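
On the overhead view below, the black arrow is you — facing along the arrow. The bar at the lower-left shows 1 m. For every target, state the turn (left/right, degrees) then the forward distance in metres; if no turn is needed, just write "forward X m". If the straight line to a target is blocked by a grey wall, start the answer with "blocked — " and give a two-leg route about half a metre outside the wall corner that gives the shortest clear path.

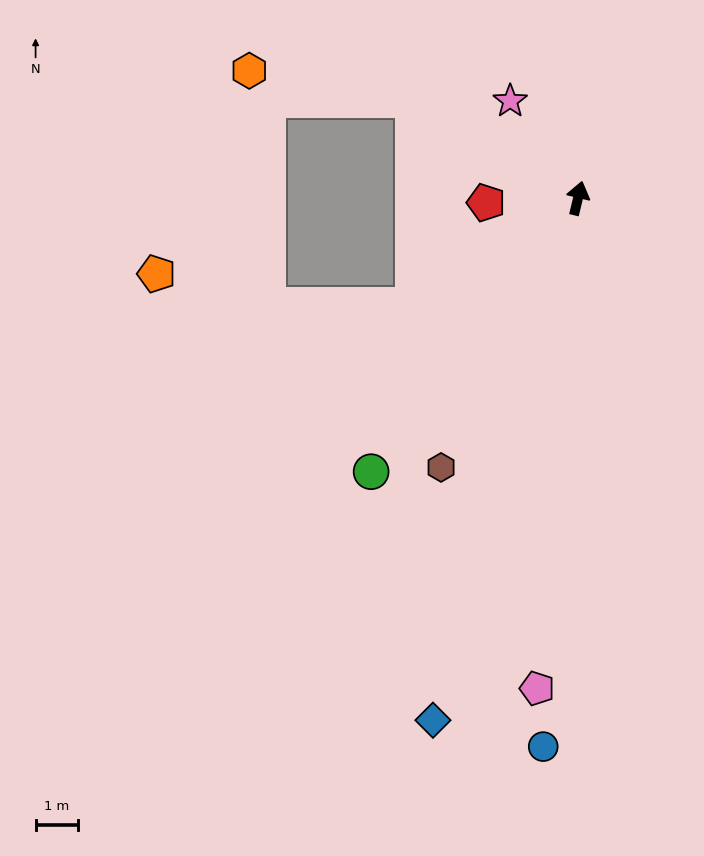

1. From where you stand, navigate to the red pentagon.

turn left 106°, forward 2.2 m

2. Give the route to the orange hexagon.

blocked — turn left 73°, forward 4.6 m, then turn left 20°, forward 4.0 m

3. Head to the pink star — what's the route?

turn left 48°, forward 2.8 m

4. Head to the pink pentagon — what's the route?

turn right 171°, forward 11.7 m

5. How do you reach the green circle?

turn left 156°, forward 8.2 m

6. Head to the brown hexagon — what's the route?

turn left 167°, forward 7.2 m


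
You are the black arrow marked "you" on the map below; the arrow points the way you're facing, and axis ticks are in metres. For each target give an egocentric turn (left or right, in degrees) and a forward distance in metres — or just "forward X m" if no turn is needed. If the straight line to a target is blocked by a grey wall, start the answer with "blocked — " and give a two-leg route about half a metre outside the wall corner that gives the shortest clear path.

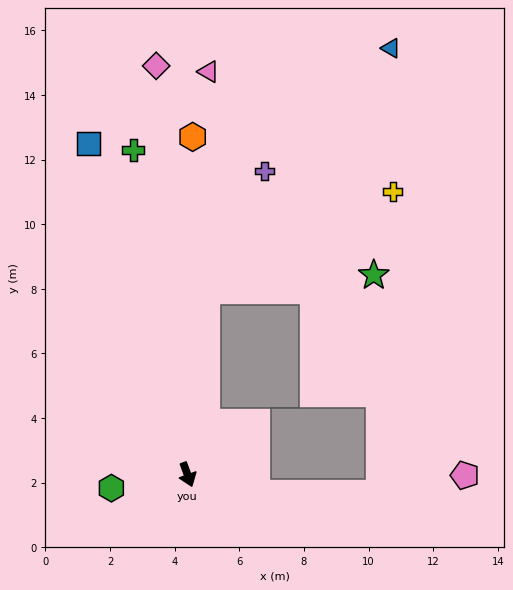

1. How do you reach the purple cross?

blocked — turn left 154°, forward 5.7 m, then turn right 20°, forward 4.1 m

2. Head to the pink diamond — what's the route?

turn left 164°, forward 12.7 m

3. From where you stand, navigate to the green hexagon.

turn right 100°, forward 2.4 m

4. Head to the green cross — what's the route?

turn left 169°, forward 10.2 m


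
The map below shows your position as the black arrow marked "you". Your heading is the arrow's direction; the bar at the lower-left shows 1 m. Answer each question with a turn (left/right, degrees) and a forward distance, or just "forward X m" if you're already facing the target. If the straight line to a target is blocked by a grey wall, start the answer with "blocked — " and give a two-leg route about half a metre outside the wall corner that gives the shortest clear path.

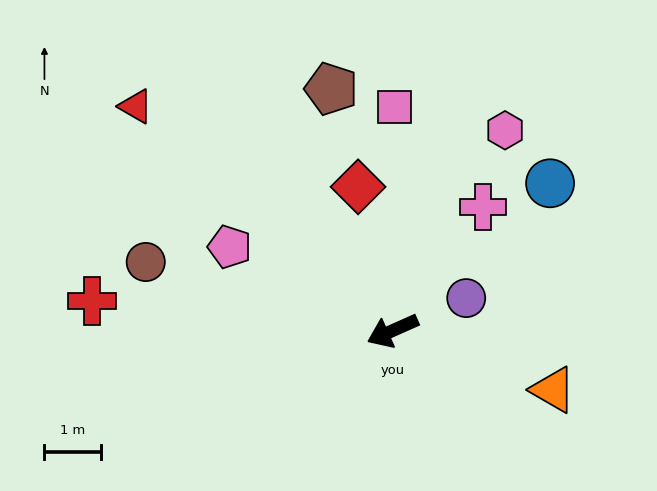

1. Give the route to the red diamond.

turn right 100°, forward 2.6 m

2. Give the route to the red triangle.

turn right 65°, forward 6.0 m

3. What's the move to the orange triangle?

turn left 136°, forward 3.0 m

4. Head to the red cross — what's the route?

turn right 30°, forward 5.3 m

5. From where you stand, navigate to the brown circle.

turn right 39°, forward 4.5 m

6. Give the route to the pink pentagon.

turn right 51°, forward 3.2 m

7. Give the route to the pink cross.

turn right 150°, forward 2.7 m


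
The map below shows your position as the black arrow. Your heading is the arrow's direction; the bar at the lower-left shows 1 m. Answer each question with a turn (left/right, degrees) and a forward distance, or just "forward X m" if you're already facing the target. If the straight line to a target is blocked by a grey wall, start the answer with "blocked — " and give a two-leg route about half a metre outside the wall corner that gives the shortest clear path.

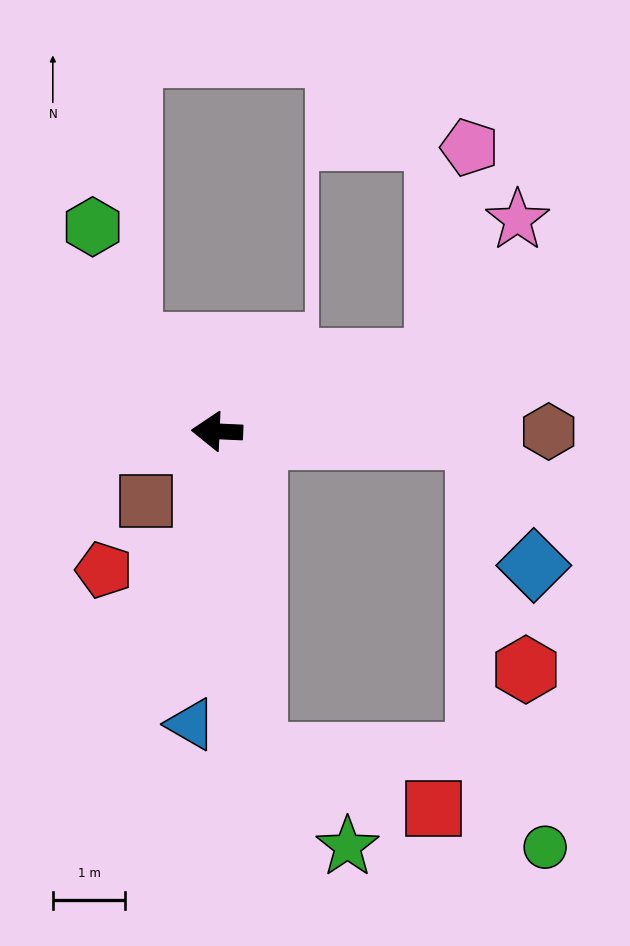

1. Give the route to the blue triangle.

turn left 87°, forward 4.1 m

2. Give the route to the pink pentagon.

blocked — turn right 159°, forward 3.2 m, then turn left 62°, forward 3.0 m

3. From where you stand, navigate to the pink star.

blocked — turn right 159°, forward 3.2 m, then turn left 41°, forward 2.2 m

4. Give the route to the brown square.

turn left 47°, forward 1.4 m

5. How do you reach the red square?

blocked — turn left 99°, forward 4.5 m, then turn left 66°, forward 2.6 m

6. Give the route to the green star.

blocked — turn left 99°, forward 4.5 m, then turn left 38°, forward 1.8 m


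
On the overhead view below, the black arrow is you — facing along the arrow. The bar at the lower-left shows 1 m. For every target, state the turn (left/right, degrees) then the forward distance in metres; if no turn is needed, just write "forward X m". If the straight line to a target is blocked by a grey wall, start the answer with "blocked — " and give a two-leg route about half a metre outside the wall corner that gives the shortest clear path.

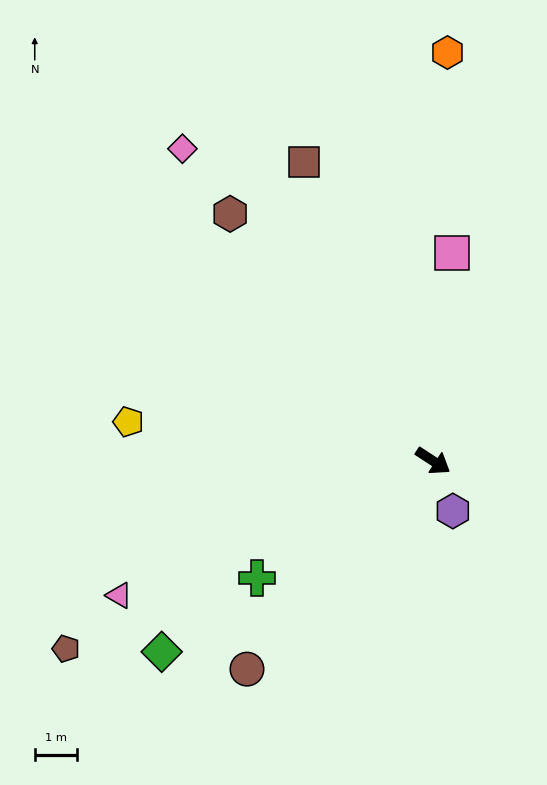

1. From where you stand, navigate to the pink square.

turn left 118°, forward 4.9 m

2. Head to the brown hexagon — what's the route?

turn left 163°, forward 7.5 m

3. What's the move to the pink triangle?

turn right 124°, forward 8.0 m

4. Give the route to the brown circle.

turn right 99°, forward 6.6 m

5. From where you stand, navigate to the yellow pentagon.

turn right 154°, forward 7.2 m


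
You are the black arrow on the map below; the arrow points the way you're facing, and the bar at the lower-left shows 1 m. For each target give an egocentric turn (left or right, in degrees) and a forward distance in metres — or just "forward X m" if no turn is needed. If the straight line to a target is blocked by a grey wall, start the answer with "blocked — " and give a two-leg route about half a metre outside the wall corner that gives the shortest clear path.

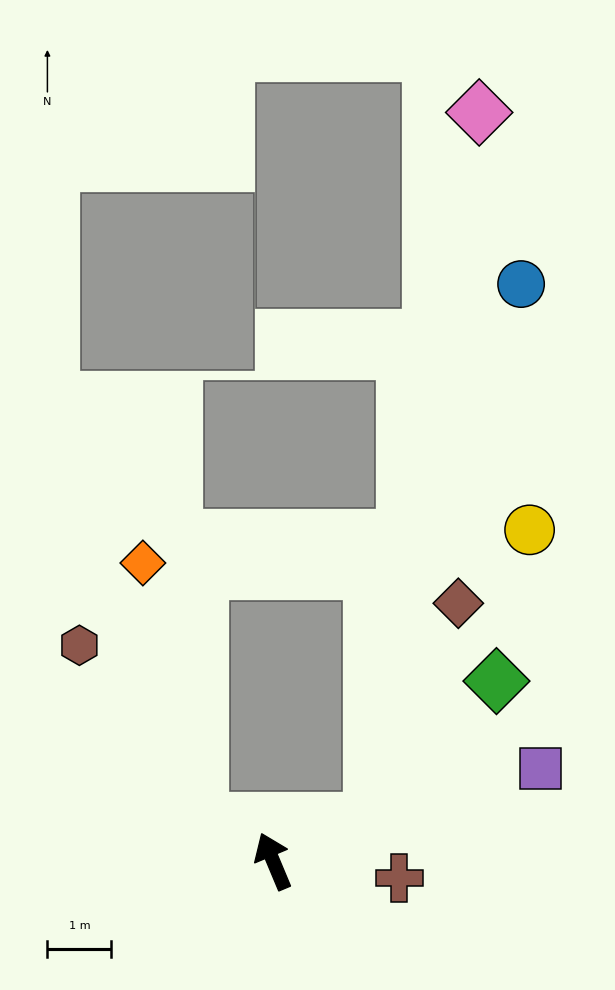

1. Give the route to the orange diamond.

blocked — turn left 37°, forward 1.3 m, then turn right 47°, forward 4.1 m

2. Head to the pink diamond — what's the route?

blocked — turn right 90°, forward 1.7 m, then turn left 59°, forward 11.2 m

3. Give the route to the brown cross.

turn right 120°, forward 2.0 m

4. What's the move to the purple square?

turn right 94°, forward 4.4 m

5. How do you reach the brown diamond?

blocked — turn right 90°, forward 1.7 m, then turn left 45°, forward 3.6 m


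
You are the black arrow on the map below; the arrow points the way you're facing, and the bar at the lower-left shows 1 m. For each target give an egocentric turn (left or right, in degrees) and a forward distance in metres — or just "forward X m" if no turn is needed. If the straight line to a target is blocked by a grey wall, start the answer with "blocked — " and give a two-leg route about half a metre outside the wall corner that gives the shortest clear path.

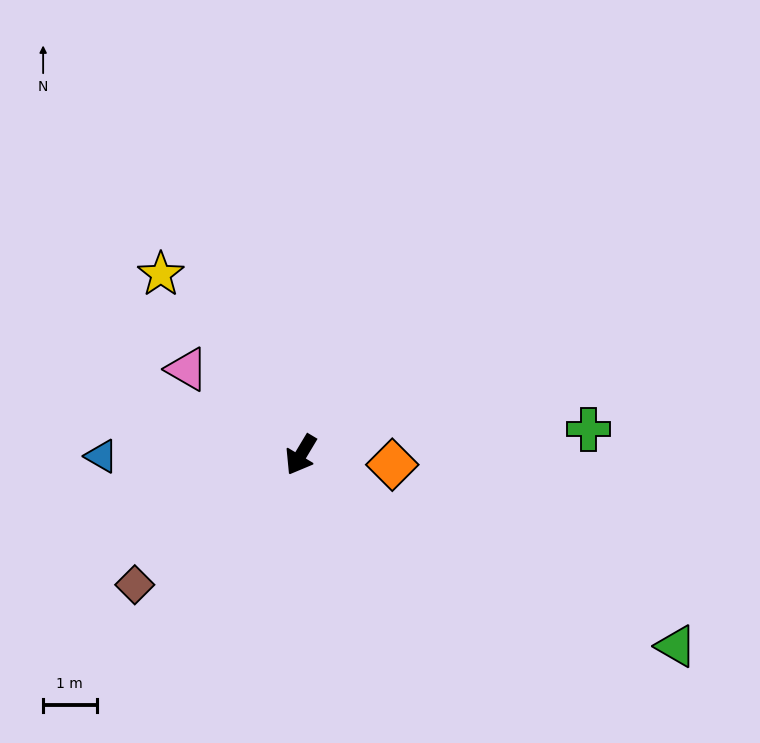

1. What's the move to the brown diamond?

turn right 21°, forward 3.9 m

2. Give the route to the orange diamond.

turn left 115°, forward 1.7 m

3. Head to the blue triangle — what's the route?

turn right 59°, forward 3.7 m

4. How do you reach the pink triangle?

turn right 96°, forward 2.7 m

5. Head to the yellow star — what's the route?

turn right 111°, forward 4.3 m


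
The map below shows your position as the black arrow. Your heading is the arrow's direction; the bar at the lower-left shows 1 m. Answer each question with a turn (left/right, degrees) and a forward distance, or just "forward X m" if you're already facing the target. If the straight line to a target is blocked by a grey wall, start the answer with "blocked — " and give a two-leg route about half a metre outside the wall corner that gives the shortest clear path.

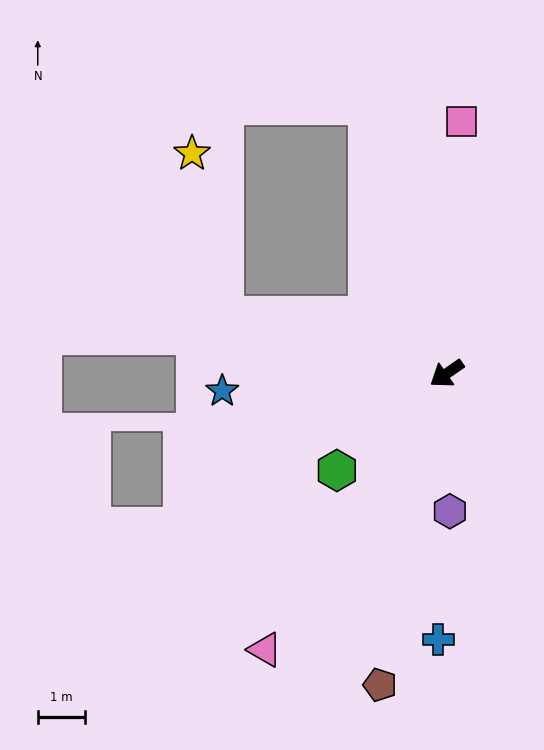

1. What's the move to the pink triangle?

turn left 22°, forward 7.0 m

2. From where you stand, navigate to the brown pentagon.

turn left 43°, forward 6.7 m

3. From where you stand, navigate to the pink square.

turn right 128°, forward 5.3 m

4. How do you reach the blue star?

turn right 30°, forward 4.8 m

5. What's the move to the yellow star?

blocked — turn right 49°, forward 4.9 m, then turn right 65°, forward 3.5 m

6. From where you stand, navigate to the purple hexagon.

turn left 57°, forward 2.9 m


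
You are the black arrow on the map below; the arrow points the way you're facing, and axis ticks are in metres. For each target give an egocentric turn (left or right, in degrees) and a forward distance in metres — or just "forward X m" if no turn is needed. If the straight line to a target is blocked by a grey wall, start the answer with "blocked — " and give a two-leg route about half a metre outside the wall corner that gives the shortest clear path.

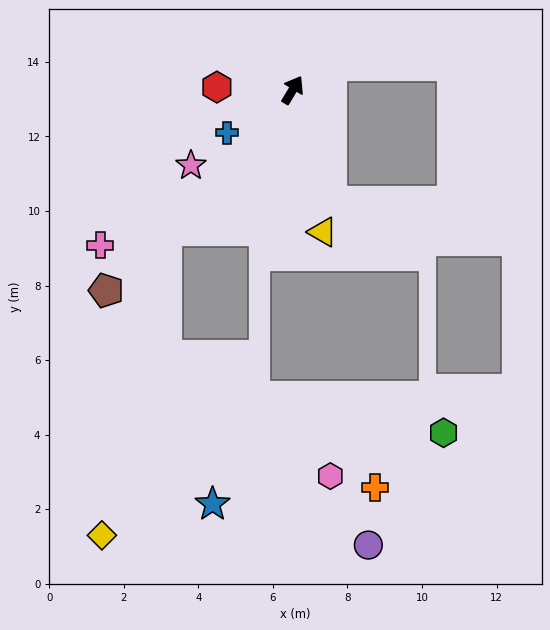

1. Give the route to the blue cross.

turn left 154°, forward 2.1 m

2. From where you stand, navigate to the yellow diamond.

blocked — turn left 169°, forward 5.1 m, then turn left 30°, forward 8.4 m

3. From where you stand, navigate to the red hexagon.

turn left 119°, forward 2.0 m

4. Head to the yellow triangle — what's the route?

turn right 137°, forward 3.9 m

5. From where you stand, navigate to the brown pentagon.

turn left 168°, forward 7.3 m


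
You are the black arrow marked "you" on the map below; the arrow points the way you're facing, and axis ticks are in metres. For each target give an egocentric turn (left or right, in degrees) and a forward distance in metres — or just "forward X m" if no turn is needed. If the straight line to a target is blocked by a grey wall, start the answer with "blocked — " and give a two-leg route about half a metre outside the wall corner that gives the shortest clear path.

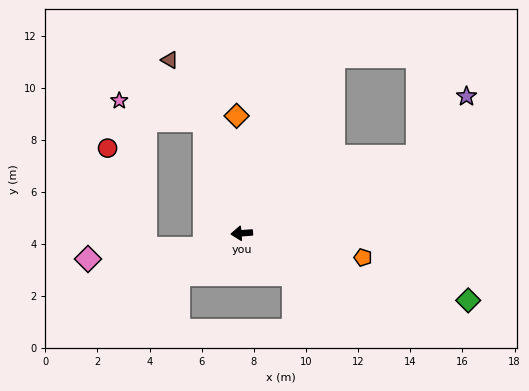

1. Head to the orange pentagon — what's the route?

turn left 164°, forward 4.7 m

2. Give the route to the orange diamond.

turn right 92°, forward 4.5 m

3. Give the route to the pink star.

blocked — turn right 76°, forward 4.5 m, then turn left 58°, forward 3.3 m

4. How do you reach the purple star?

blocked — turn right 160°, forward 7.4 m, then turn left 26°, forward 3.0 m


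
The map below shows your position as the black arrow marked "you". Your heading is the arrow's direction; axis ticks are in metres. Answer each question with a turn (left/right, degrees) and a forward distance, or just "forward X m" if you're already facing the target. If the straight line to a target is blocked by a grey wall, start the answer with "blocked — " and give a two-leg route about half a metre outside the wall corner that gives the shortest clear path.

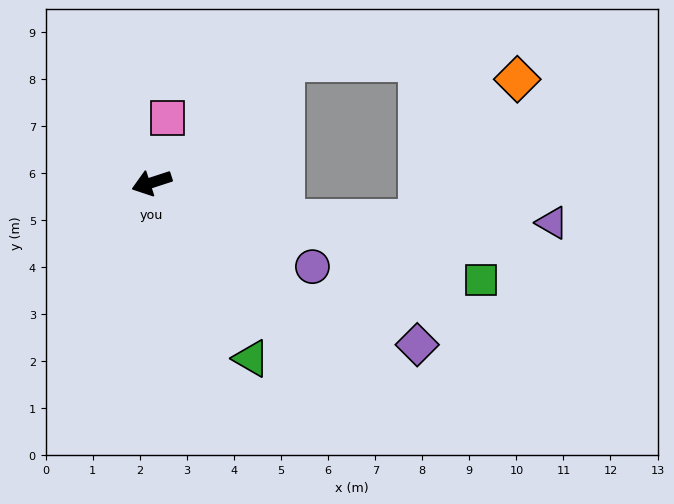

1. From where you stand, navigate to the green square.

turn left 145°, forward 7.3 m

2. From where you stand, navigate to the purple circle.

turn left 134°, forward 3.9 m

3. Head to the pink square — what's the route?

turn right 122°, forward 1.4 m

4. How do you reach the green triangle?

turn left 101°, forward 4.3 m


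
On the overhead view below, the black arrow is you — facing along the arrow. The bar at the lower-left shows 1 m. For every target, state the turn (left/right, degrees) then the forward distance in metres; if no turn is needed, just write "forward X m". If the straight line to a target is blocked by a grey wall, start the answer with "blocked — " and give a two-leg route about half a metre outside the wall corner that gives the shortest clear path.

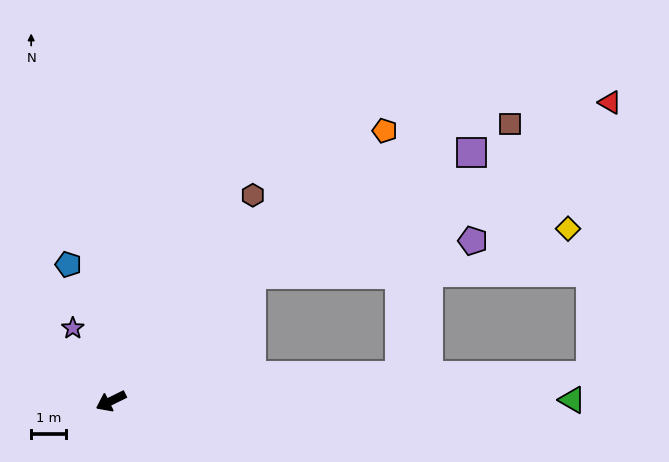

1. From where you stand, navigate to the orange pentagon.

turn right 162°, forward 11.2 m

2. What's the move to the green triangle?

turn left 154°, forward 13.4 m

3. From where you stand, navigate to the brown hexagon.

turn right 151°, forward 7.3 m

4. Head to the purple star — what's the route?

turn right 89°, forward 2.4 m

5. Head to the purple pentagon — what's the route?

blocked — turn right 164°, forward 5.5 m, then turn right 34°, forward 6.5 m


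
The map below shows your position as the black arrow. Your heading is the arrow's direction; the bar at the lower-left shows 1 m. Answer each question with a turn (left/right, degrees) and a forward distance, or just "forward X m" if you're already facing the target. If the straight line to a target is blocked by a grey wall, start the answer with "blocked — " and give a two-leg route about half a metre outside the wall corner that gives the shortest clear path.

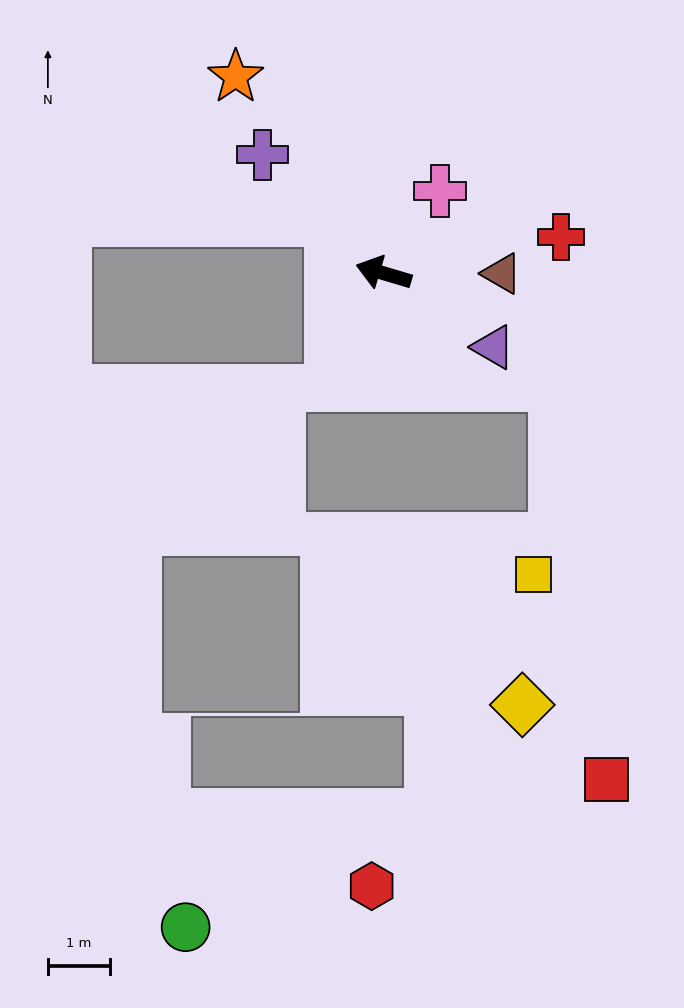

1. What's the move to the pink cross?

turn right 108°, forward 1.6 m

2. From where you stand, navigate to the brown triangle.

turn right 164°, forward 1.9 m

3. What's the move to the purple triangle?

turn left 163°, forward 2.1 m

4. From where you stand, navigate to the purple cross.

turn right 28°, forward 2.7 m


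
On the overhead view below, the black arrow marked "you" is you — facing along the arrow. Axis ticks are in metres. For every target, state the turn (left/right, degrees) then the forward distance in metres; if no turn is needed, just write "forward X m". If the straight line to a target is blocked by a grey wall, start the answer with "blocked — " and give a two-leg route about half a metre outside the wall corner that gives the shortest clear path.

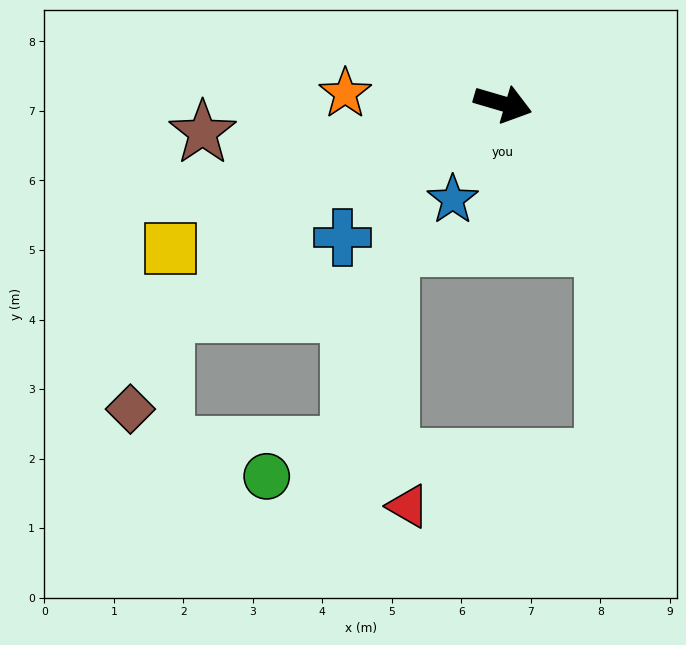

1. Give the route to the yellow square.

turn right 140°, forward 5.2 m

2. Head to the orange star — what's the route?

turn right 167°, forward 2.3 m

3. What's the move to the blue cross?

turn right 124°, forward 3.0 m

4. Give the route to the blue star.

turn right 101°, forward 1.6 m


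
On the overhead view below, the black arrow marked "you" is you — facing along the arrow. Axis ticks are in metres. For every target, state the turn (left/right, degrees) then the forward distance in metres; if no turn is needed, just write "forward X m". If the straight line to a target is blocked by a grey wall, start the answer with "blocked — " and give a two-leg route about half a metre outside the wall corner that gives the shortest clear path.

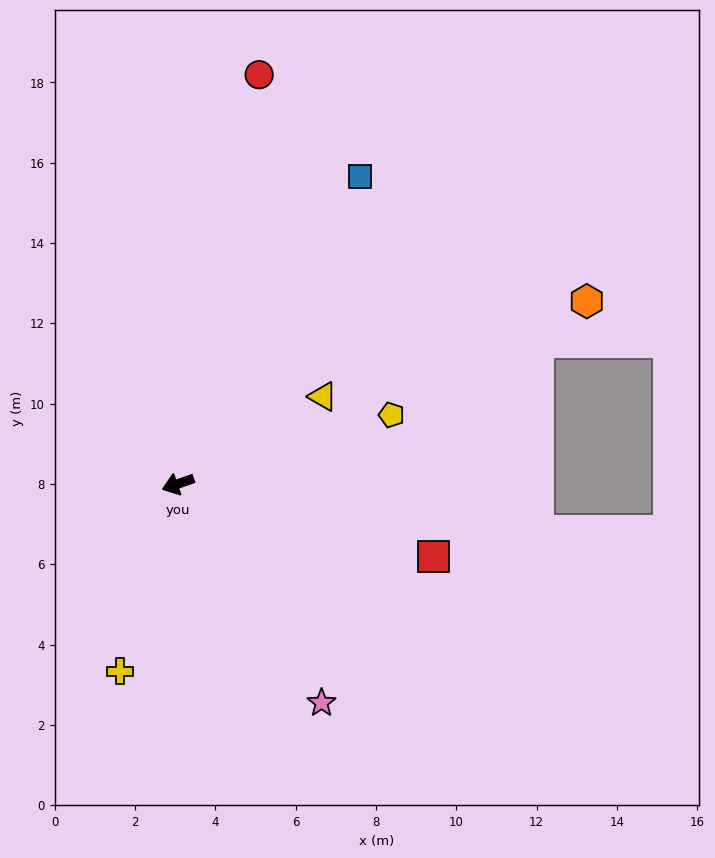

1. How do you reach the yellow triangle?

turn right 168°, forward 4.2 m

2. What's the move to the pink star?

turn left 104°, forward 6.5 m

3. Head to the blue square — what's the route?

turn right 140°, forward 8.9 m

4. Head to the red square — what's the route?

turn left 145°, forward 6.6 m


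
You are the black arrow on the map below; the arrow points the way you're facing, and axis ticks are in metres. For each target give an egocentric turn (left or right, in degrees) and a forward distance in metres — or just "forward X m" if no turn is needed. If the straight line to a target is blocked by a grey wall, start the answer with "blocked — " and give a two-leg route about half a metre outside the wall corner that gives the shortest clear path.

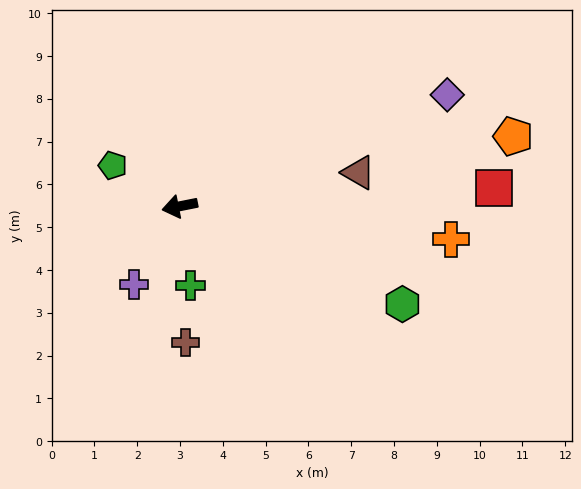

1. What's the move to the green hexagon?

turn left 145°, forward 5.7 m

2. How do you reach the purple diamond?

turn right 169°, forward 6.8 m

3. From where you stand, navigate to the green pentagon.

turn right 43°, forward 1.8 m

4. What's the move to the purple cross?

turn left 48°, forward 2.1 m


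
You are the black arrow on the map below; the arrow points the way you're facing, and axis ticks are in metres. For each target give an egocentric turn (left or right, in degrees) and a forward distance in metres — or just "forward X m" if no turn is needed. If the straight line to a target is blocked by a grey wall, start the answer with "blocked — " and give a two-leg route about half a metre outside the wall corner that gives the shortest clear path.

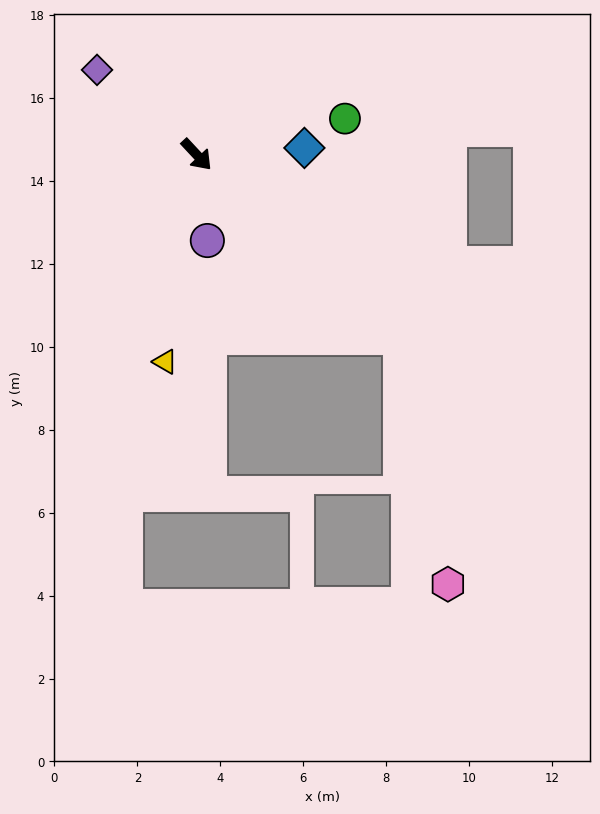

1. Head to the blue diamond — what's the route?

turn left 51°, forward 2.6 m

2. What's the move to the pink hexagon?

blocked — turn left 5°, forward 6.6 m, then turn right 37°, forward 6.0 m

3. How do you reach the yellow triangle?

turn right 52°, forward 5.1 m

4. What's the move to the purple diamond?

turn right 173°, forward 3.2 m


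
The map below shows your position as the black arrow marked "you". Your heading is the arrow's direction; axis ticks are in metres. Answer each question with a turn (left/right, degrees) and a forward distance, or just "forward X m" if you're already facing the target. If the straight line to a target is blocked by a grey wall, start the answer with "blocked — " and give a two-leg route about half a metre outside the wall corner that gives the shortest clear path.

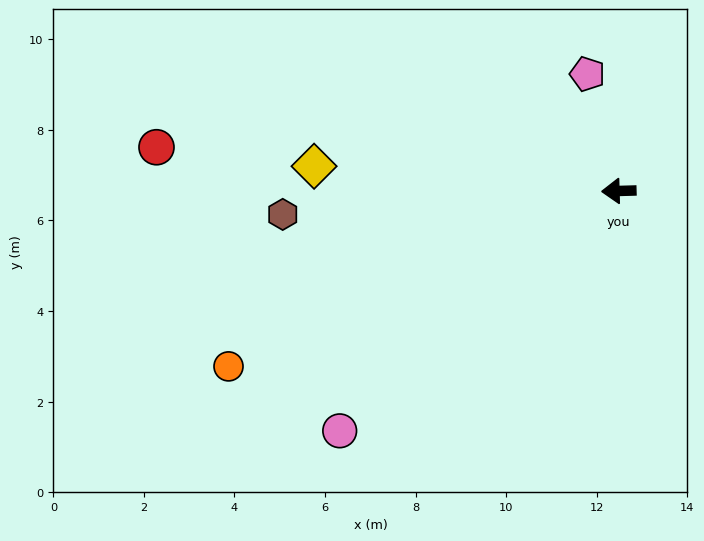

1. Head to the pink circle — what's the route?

turn left 39°, forward 8.1 m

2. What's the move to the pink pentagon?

turn right 77°, forward 2.7 m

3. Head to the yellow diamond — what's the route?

turn right 6°, forward 6.8 m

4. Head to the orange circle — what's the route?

turn left 23°, forward 9.5 m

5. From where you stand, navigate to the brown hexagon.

turn left 2°, forward 7.4 m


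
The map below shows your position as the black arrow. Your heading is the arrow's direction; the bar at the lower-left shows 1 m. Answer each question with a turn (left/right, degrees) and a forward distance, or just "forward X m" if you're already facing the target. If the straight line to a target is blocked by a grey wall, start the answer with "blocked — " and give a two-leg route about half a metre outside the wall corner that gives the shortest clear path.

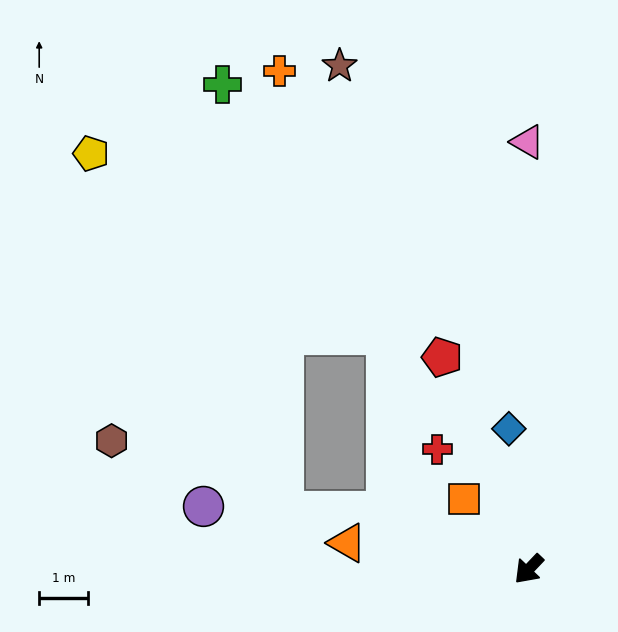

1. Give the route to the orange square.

turn right 94°, forward 1.9 m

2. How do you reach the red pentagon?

turn right 114°, forward 4.7 m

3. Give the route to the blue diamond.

turn right 128°, forward 2.9 m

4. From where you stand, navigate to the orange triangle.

turn right 55°, forward 3.7 m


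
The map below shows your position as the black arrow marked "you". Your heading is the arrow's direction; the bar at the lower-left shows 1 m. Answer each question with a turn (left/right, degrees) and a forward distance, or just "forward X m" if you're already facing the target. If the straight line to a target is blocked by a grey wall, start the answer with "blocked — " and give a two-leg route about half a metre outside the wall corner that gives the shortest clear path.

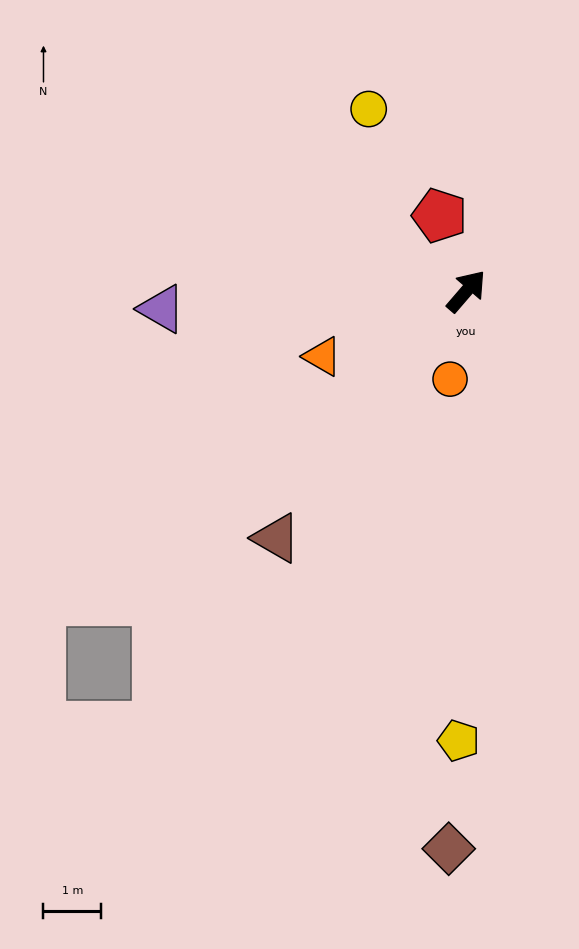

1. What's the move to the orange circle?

turn right 150°, forward 1.6 m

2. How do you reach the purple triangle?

turn left 134°, forward 5.3 m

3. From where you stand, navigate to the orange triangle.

turn left 155°, forward 2.7 m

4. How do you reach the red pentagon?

turn left 60°, forward 1.4 m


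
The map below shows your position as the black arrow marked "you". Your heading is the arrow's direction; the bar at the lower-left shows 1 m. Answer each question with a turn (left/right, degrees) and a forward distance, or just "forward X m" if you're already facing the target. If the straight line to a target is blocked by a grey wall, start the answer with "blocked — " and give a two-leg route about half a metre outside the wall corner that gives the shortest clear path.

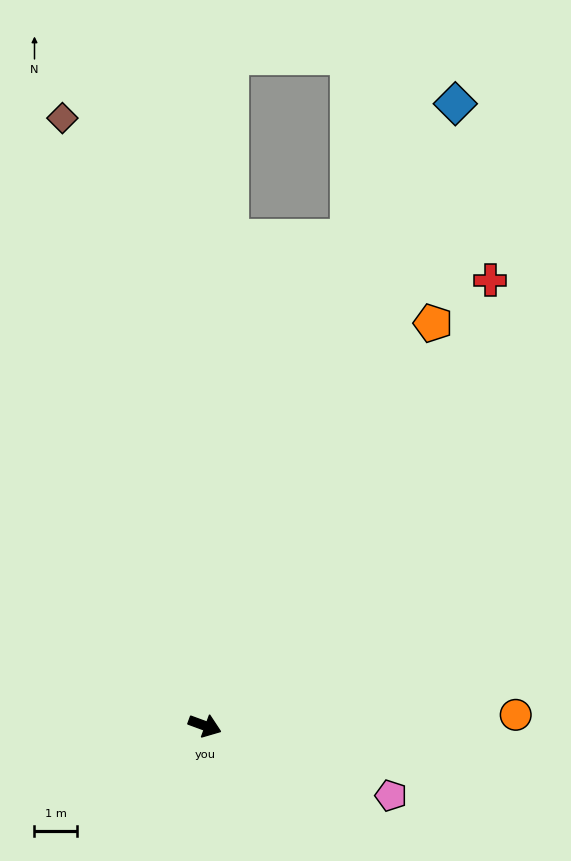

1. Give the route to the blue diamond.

turn left 88°, forward 15.8 m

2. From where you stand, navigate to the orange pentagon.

turn left 81°, forward 10.9 m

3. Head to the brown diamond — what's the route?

turn left 123°, forward 14.7 m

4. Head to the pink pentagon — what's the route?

forward 4.7 m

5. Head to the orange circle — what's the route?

turn left 22°, forward 7.3 m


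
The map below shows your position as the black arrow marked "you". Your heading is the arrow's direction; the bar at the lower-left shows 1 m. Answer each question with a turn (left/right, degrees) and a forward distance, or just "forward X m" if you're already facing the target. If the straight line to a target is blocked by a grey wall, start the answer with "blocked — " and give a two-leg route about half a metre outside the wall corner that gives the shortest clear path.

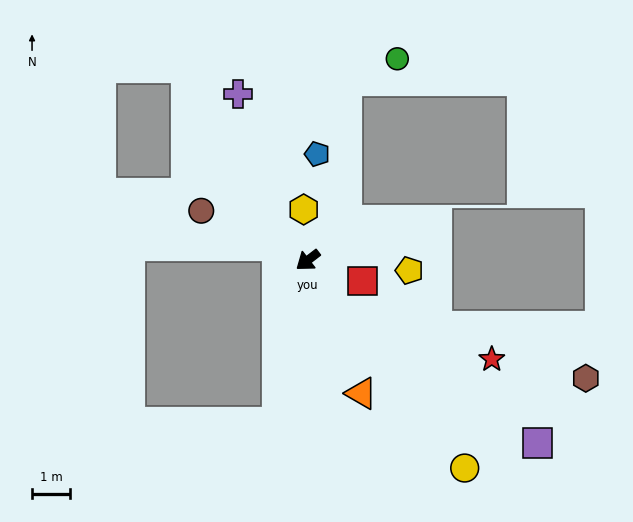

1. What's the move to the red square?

turn left 122°, forward 1.5 m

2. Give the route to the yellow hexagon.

turn right 123°, forward 1.4 m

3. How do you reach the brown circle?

turn right 62°, forward 3.1 m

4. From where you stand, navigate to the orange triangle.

turn left 74°, forward 3.8 m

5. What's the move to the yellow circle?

turn left 89°, forward 6.9 m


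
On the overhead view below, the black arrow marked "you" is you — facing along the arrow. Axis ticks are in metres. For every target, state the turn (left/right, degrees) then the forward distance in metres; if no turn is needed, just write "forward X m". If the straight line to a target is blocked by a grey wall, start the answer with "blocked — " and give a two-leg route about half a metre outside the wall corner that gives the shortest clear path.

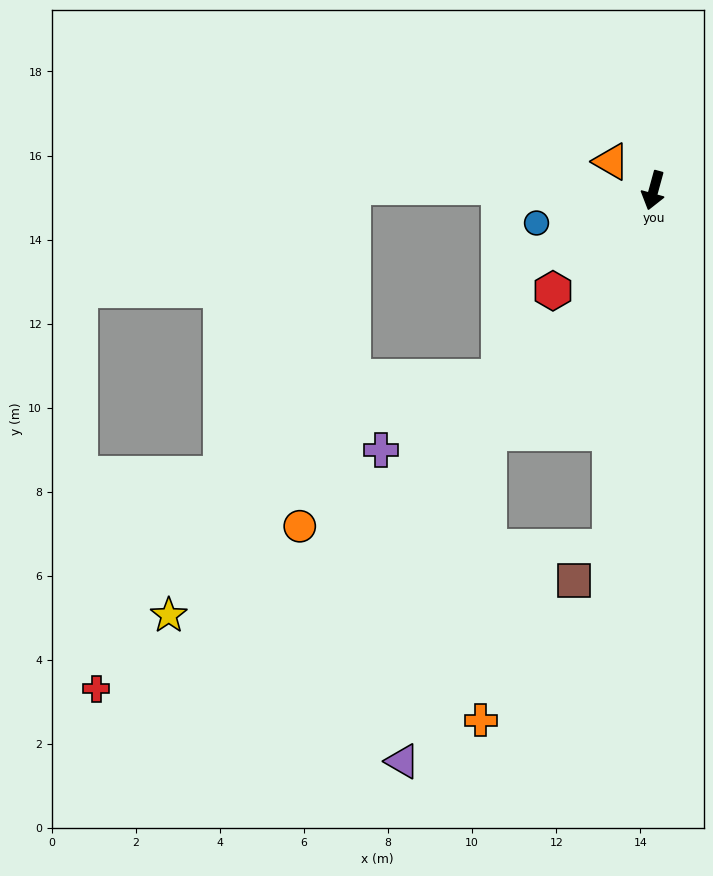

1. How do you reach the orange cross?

blocked — turn right 19°, forward 7.0 m, then turn left 33°, forward 6.8 m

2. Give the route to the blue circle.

turn right 59°, forward 2.9 m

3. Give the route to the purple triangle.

blocked — turn right 19°, forward 7.0 m, then turn left 20°, forward 8.1 m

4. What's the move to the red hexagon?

turn right 30°, forward 3.4 m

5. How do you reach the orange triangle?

turn right 109°, forward 1.2 m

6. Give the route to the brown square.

blocked — turn left 8°, forward 8.5 m, then turn right 40°, forward 1.2 m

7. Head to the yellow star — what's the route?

blocked — turn right 75°, forward 7.1 m, then turn left 67°, forward 11.1 m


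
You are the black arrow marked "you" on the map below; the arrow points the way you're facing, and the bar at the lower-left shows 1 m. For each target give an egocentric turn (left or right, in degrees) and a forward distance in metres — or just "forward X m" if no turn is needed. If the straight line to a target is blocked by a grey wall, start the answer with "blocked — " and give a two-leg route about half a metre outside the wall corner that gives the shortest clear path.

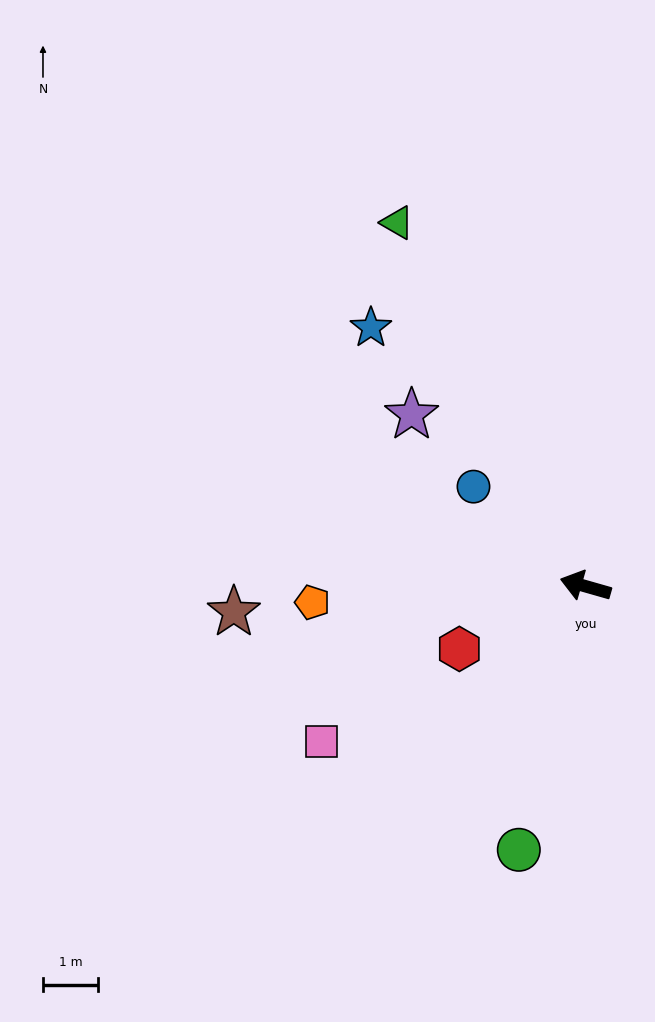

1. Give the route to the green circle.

turn left 92°, forward 4.9 m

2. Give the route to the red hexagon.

turn left 42°, forward 2.5 m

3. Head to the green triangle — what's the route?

turn right 47°, forward 7.4 m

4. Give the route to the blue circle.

turn right 26°, forward 2.7 m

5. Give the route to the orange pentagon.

turn left 19°, forward 4.9 m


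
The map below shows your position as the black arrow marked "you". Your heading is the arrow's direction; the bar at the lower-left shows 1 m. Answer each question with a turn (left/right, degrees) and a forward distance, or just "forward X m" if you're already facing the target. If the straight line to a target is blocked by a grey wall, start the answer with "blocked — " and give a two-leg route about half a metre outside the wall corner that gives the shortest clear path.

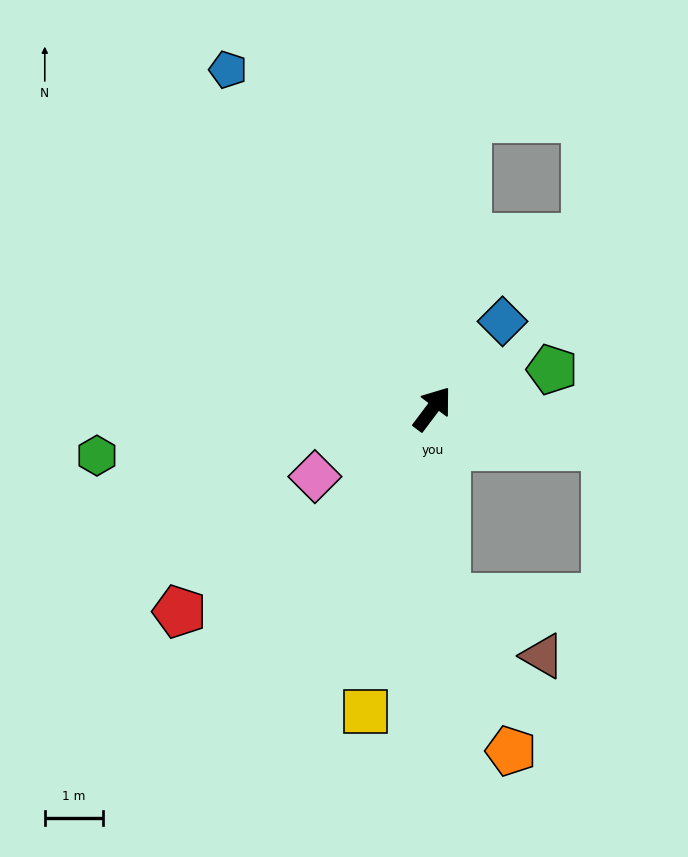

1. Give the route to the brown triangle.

blocked — turn right 139°, forward 3.2 m, then turn left 55°, forward 1.9 m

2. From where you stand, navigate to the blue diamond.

forward 1.9 m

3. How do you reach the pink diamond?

turn left 157°, forward 2.3 m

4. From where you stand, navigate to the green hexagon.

turn left 135°, forward 5.8 m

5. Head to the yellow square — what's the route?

turn right 156°, forward 5.3 m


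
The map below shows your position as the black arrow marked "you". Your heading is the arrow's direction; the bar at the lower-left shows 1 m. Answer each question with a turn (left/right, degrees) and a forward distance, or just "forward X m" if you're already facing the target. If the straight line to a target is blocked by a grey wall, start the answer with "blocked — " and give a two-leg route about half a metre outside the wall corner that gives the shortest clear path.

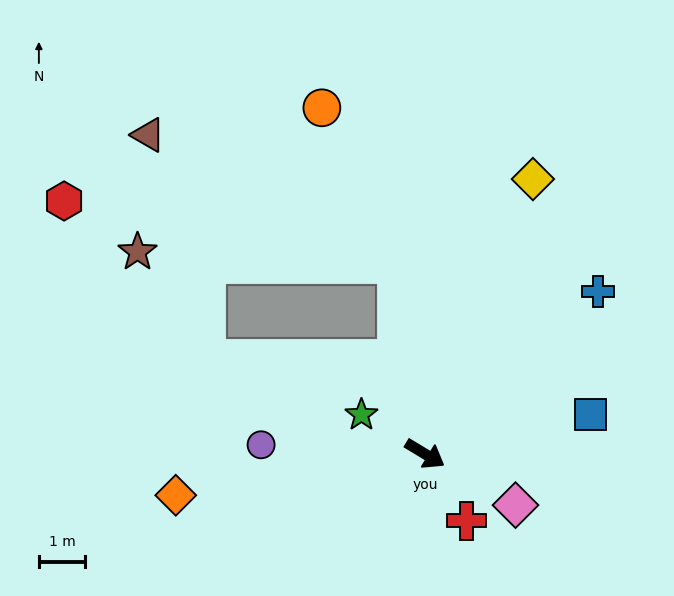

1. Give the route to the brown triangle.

blocked — turn left 130°, forward 4.1 m, then turn left 54°, forward 6.1 m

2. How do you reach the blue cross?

turn left 74°, forward 5.1 m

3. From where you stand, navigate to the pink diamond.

forward 2.2 m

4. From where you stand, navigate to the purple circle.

turn right 152°, forward 3.5 m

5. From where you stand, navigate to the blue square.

turn left 44°, forward 3.7 m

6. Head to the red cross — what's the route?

turn right 27°, forward 1.7 m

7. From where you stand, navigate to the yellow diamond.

turn left 100°, forward 6.4 m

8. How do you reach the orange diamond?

turn right 139°, forward 5.5 m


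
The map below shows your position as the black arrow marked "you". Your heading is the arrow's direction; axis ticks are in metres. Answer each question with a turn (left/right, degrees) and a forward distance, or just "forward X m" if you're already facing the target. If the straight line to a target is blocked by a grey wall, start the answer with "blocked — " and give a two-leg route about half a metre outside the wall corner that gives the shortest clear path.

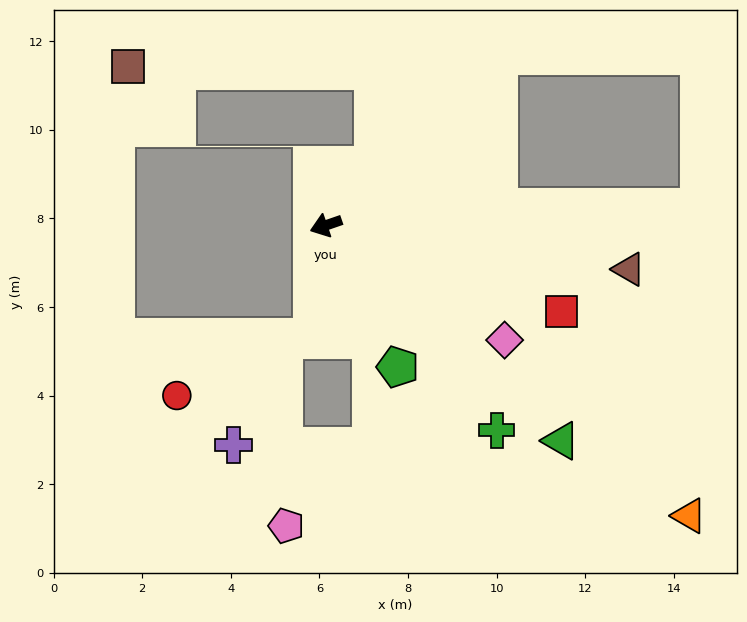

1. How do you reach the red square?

turn left 141°, forward 5.7 m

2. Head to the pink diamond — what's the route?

turn left 128°, forward 4.8 m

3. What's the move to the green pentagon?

turn left 98°, forward 3.6 m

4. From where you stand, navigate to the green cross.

turn left 111°, forward 6.0 m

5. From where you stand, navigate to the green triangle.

turn left 118°, forward 7.2 m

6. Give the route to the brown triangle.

turn left 153°, forward 6.9 m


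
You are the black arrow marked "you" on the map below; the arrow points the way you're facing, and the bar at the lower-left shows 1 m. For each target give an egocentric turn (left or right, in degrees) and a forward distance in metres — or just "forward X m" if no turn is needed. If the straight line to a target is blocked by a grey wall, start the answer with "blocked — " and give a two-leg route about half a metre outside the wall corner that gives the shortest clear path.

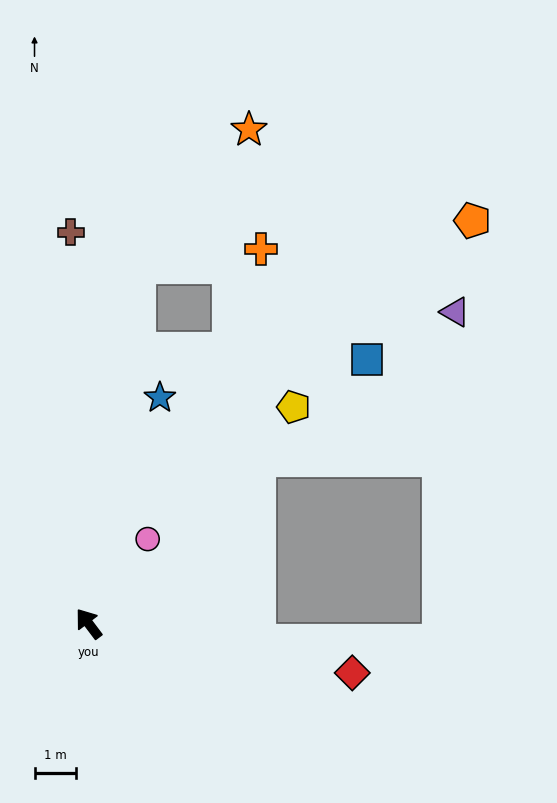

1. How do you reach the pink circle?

turn right 72°, forward 2.5 m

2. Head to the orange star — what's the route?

blocked — turn right 45°, forward 8.6 m, then turn right 31°, forward 4.2 m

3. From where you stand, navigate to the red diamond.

turn right 138°, forward 6.4 m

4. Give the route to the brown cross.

turn right 34°, forward 9.3 m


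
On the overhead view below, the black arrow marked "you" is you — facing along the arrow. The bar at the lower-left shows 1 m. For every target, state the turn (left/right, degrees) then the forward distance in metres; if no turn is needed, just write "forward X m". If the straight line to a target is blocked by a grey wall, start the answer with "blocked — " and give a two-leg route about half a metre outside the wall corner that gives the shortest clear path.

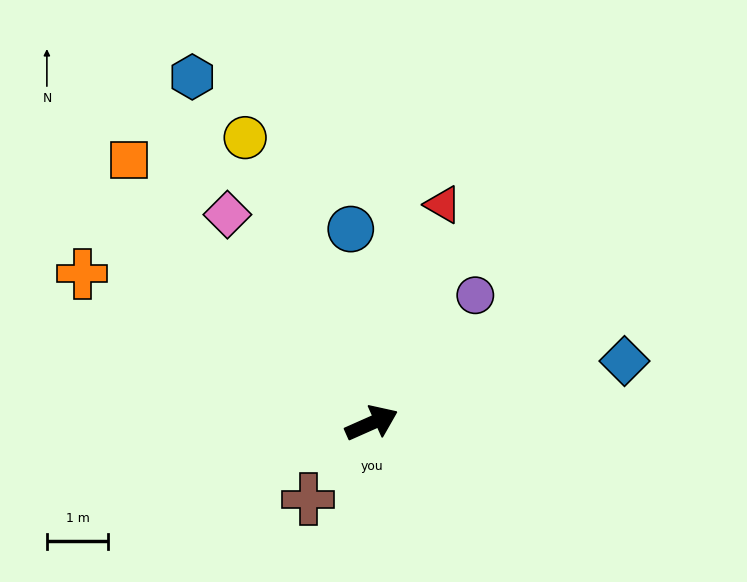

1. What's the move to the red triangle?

turn left 48°, forward 3.7 m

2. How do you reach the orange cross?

turn left 129°, forward 5.3 m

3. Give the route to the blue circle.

turn left 72°, forward 3.2 m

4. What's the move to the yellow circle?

turn left 90°, forward 5.1 m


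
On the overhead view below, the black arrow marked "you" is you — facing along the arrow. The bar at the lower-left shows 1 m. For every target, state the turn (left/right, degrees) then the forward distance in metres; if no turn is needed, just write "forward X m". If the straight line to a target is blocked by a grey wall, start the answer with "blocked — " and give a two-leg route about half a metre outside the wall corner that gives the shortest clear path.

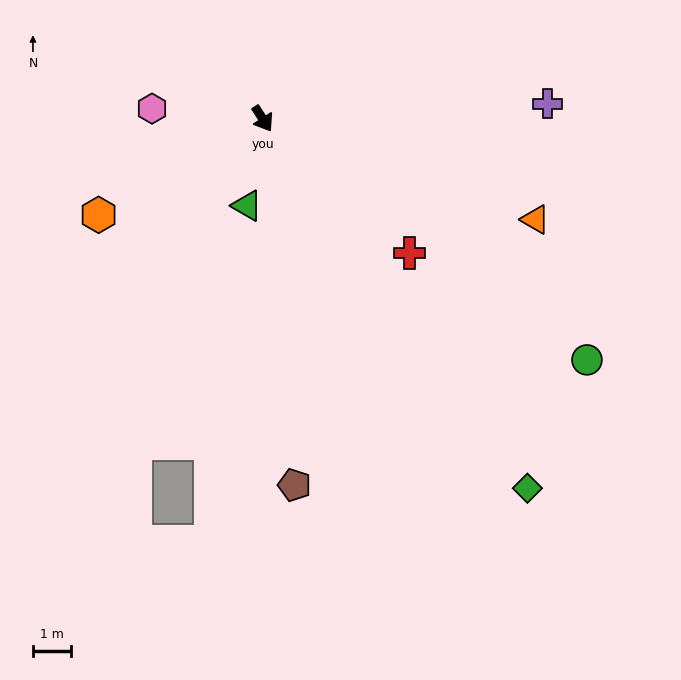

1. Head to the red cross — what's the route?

turn left 15°, forward 5.2 m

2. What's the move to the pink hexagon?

turn right 128°, forward 2.9 m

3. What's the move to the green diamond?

turn left 3°, forward 11.8 m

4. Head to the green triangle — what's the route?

turn right 43°, forward 2.3 m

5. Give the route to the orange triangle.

turn left 37°, forward 7.6 m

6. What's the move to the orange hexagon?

turn right 92°, forward 5.0 m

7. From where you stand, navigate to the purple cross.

turn left 60°, forward 7.4 m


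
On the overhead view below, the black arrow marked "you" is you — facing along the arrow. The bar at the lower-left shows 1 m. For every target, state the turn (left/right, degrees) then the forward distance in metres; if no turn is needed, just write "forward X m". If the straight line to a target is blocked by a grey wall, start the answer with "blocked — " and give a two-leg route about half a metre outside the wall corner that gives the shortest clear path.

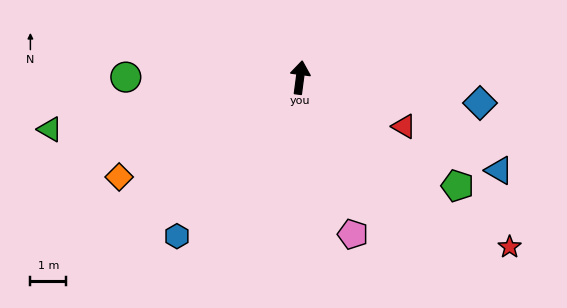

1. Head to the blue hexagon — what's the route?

turn left 150°, forward 5.6 m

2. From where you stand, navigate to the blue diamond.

turn right 91°, forward 5.1 m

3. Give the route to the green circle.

turn left 97°, forward 4.9 m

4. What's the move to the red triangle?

turn right 108°, forward 3.2 m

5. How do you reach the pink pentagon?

turn right 154°, forward 4.6 m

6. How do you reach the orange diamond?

turn left 126°, forward 5.8 m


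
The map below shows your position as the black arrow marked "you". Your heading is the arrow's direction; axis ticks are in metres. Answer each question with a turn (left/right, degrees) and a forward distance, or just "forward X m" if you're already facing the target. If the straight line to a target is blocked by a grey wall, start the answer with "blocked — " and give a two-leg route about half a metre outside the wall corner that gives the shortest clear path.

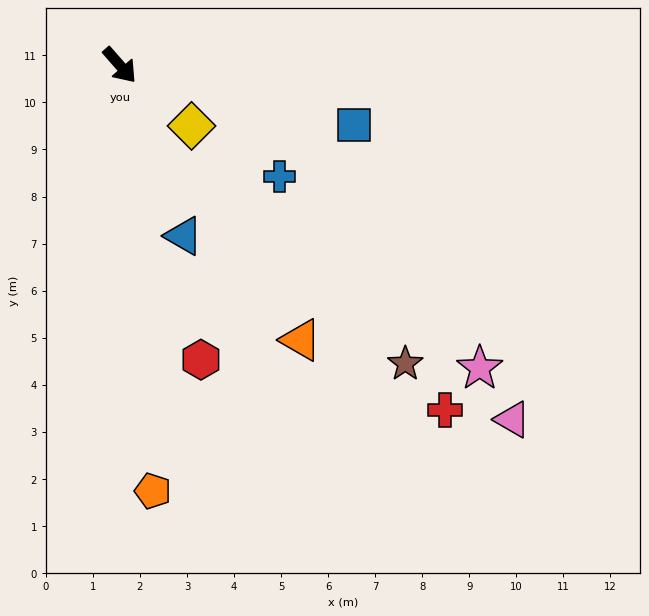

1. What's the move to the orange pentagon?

turn right 37°, forward 9.1 m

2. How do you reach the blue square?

turn left 35°, forward 5.1 m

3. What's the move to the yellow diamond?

turn left 9°, forward 2.0 m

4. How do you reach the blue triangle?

turn right 21°, forward 3.9 m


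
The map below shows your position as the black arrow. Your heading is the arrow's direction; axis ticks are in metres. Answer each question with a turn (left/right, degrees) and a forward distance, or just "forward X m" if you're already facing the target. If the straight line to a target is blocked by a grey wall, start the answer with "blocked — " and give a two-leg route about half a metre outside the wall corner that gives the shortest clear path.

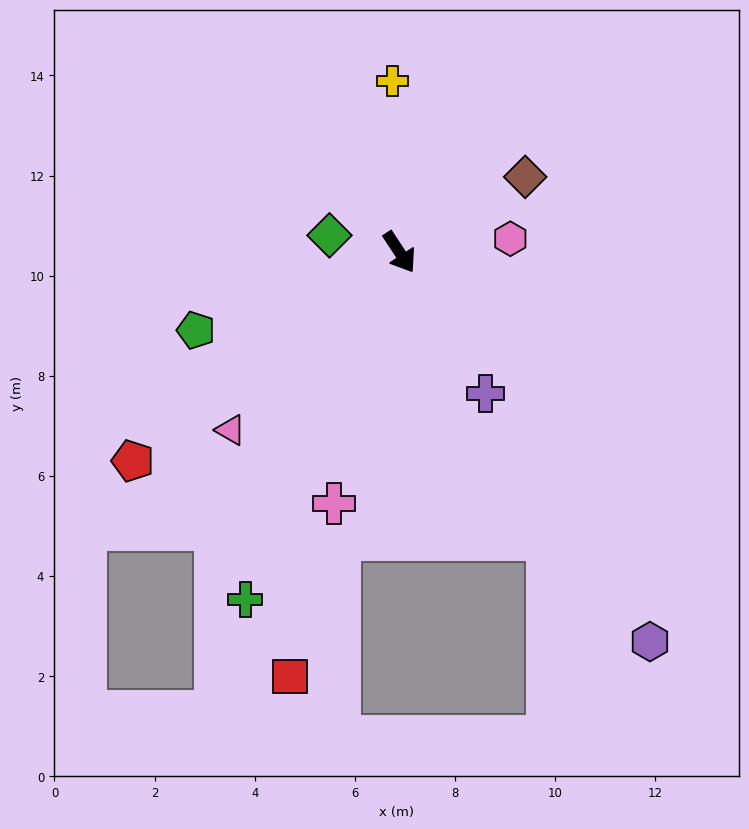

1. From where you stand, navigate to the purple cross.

turn right 2°, forward 3.3 m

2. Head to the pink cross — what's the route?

turn right 48°, forward 5.2 m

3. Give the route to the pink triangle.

turn right 77°, forward 4.9 m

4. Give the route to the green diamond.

turn right 137°, forward 1.4 m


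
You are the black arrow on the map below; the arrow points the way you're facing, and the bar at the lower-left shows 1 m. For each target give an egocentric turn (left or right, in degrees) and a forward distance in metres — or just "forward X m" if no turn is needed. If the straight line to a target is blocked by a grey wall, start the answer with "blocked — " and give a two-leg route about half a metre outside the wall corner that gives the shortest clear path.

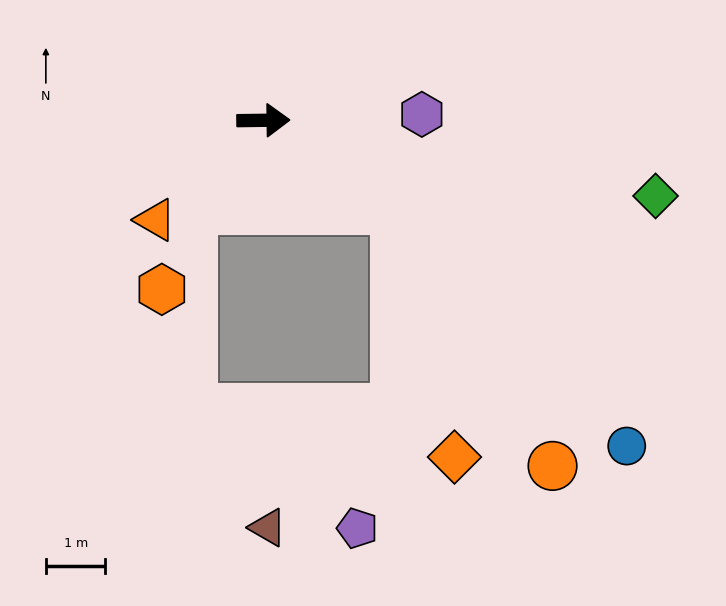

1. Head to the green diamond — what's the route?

turn right 12°, forward 6.7 m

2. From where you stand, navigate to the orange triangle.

turn right 138°, forward 2.5 m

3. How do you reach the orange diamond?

blocked — turn right 34°, forward 2.7 m, then turn right 44°, forward 4.3 m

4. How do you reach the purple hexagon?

forward 2.7 m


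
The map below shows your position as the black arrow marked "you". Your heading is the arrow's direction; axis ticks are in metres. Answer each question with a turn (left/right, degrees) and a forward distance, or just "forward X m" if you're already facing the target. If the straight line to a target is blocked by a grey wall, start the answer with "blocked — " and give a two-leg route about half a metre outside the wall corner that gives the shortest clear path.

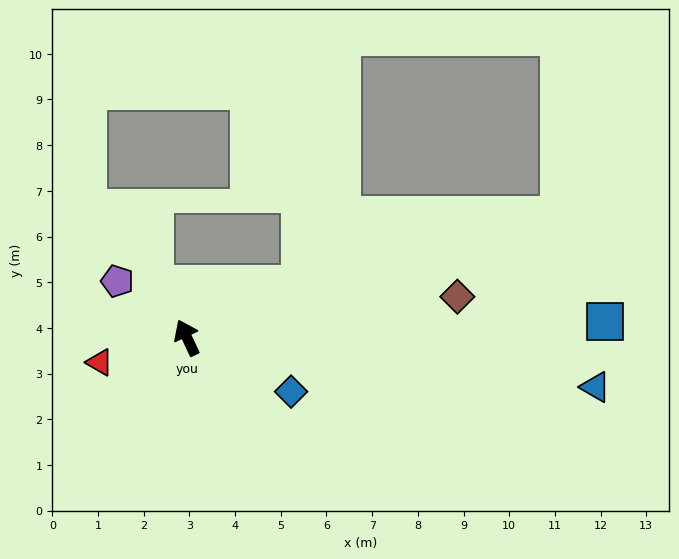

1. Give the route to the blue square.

turn right 113°, forward 9.2 m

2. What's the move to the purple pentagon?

turn left 26°, forward 2.0 m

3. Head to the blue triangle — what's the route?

turn right 122°, forward 9.0 m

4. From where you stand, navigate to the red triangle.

turn left 81°, forward 2.0 m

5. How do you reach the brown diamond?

turn right 107°, forward 6.0 m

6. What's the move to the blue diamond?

turn right 143°, forward 2.6 m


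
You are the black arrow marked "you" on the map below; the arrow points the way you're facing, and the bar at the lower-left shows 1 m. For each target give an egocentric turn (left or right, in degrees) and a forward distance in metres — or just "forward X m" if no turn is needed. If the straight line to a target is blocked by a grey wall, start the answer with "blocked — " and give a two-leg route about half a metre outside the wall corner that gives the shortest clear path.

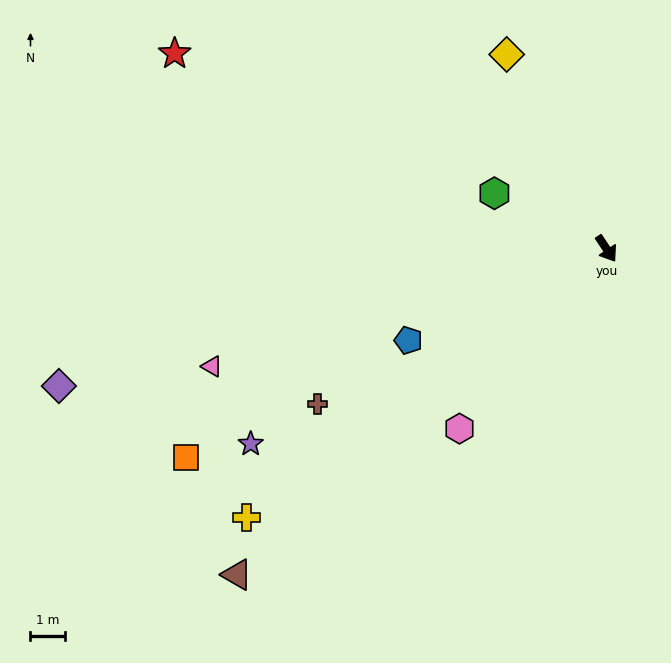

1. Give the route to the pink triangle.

turn right 107°, forward 11.9 m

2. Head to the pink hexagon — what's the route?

turn right 73°, forward 6.7 m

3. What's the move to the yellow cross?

turn right 87°, forward 12.9 m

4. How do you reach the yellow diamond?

turn left 174°, forward 6.3 m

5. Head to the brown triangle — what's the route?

turn right 82°, forward 14.2 m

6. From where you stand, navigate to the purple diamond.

turn right 110°, forward 16.3 m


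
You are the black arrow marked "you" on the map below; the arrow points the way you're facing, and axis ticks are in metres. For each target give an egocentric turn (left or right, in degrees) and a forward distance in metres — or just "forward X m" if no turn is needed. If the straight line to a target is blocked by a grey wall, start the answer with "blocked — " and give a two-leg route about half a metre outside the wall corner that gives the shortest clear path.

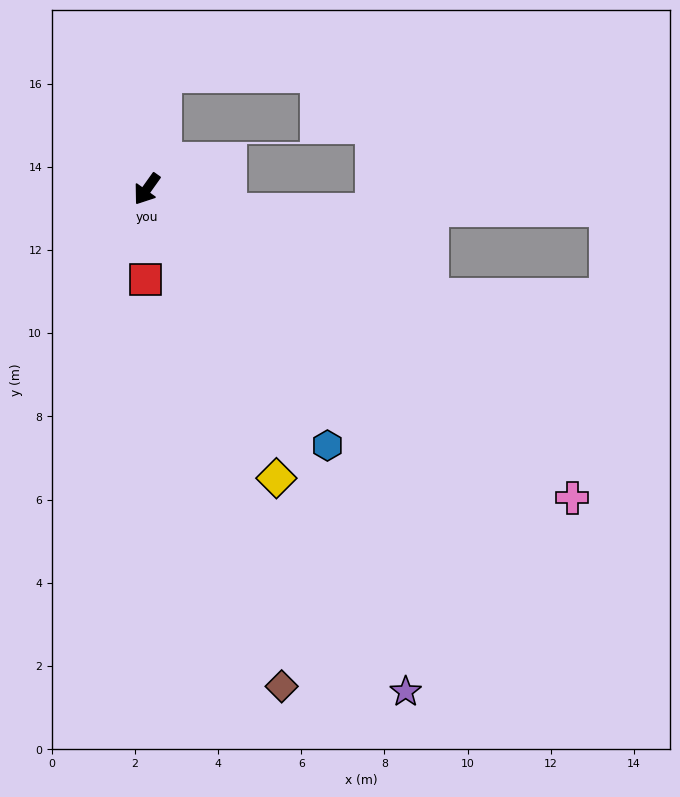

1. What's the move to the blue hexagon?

turn left 71°, forward 7.5 m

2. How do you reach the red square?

turn left 35°, forward 2.2 m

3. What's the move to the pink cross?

turn left 89°, forward 12.6 m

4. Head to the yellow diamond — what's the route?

turn left 60°, forward 7.6 m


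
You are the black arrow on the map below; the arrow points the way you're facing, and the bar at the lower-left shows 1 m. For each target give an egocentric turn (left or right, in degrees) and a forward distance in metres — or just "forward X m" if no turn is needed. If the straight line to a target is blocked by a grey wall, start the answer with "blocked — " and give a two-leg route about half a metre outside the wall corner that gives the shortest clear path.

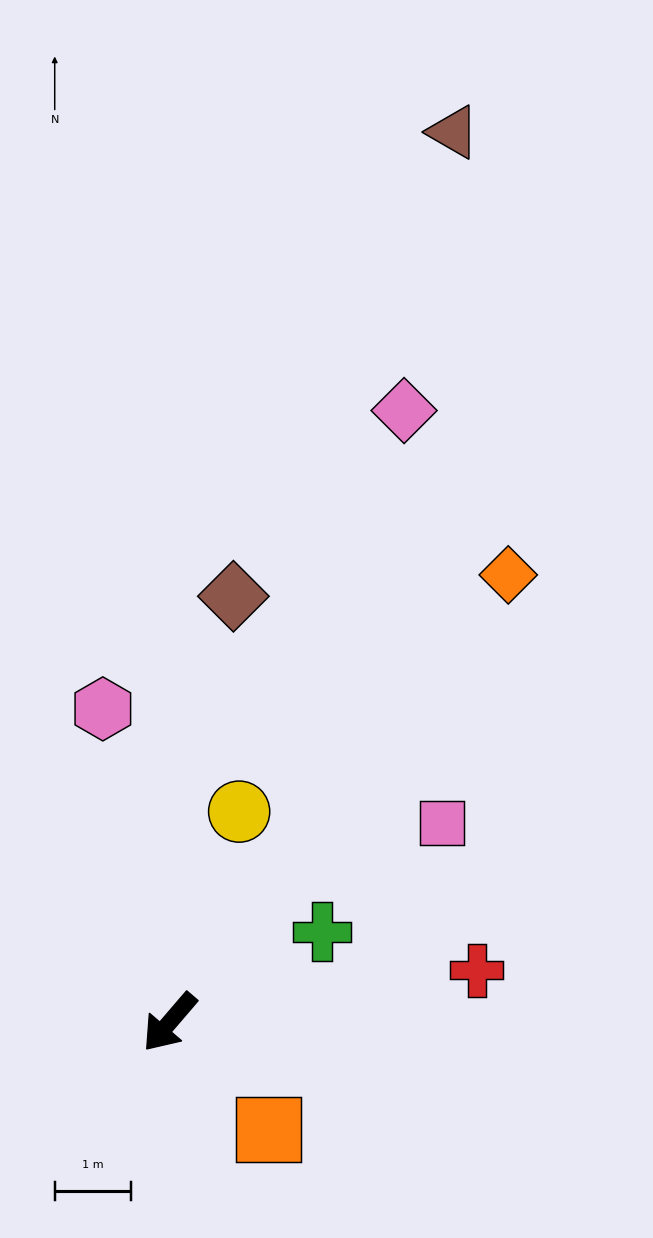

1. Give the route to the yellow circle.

turn right 158°, forward 2.9 m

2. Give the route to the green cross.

turn left 161°, forward 2.3 m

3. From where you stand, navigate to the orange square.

turn left 83°, forward 1.9 m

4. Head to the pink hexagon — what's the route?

turn right 127°, forward 4.2 m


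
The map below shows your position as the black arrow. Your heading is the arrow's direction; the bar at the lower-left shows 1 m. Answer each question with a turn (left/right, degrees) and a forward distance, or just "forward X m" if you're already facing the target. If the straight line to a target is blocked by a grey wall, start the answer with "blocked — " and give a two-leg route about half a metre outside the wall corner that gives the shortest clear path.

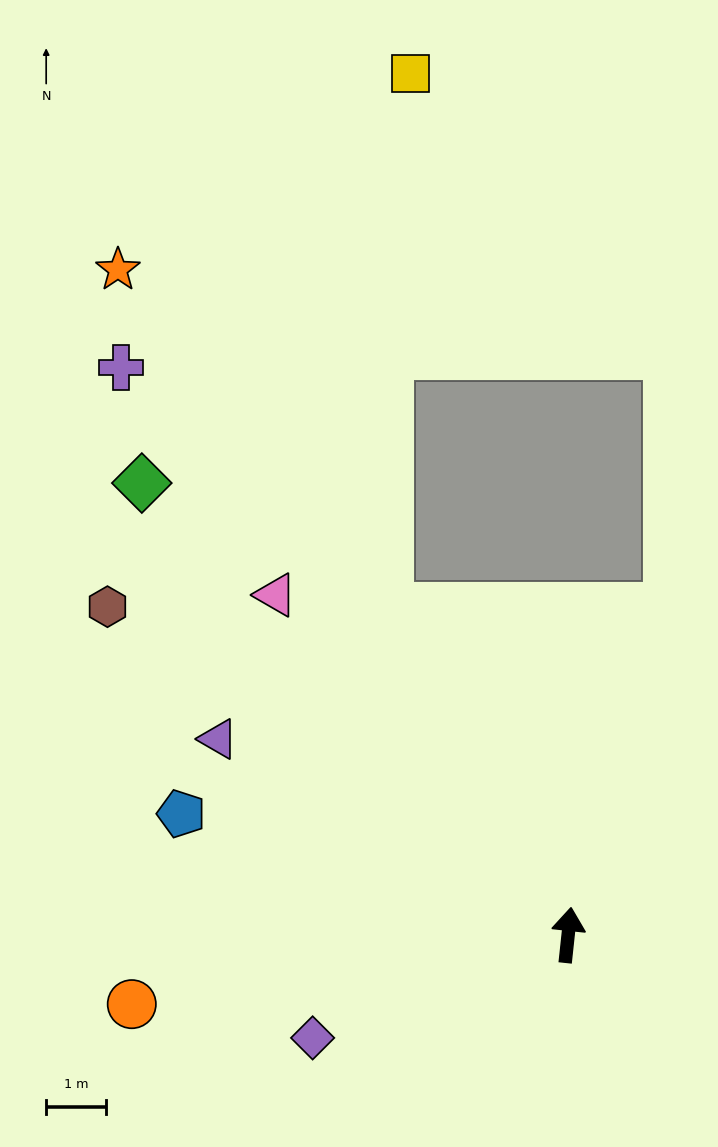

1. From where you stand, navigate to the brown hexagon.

turn left 61°, forward 9.4 m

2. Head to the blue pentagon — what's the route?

turn left 79°, forward 6.8 m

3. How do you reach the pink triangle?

turn left 47°, forward 7.5 m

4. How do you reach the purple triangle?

turn left 67°, forward 6.7 m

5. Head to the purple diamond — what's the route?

turn left 118°, forward 4.6 m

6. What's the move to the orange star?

turn left 40°, forward 13.4 m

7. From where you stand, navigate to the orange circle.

turn left 105°, forward 7.4 m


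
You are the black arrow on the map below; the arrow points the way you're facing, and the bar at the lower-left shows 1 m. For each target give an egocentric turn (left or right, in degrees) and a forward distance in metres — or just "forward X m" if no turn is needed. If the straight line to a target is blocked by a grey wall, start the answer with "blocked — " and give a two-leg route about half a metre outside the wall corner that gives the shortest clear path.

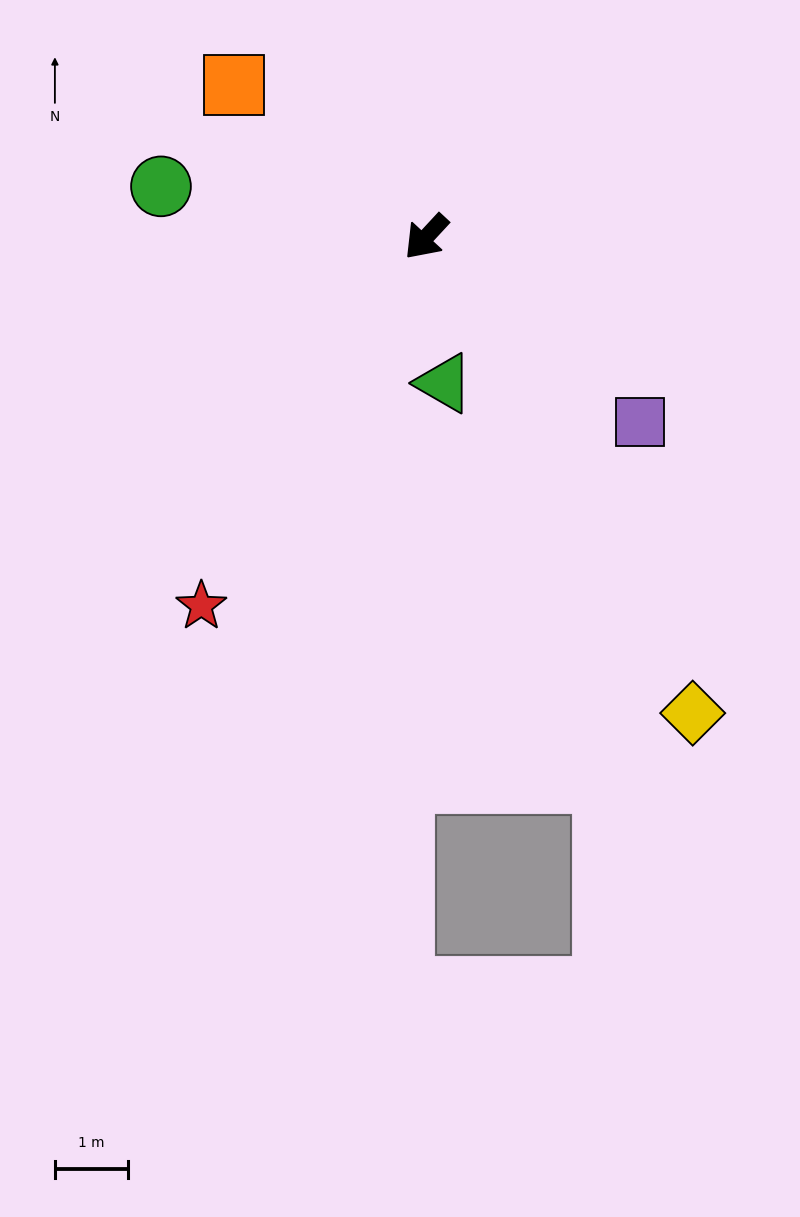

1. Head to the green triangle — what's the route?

turn left 50°, forward 2.0 m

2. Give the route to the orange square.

turn right 86°, forward 3.4 m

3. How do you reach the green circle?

turn right 58°, forward 3.7 m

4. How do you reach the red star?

turn left 11°, forward 5.9 m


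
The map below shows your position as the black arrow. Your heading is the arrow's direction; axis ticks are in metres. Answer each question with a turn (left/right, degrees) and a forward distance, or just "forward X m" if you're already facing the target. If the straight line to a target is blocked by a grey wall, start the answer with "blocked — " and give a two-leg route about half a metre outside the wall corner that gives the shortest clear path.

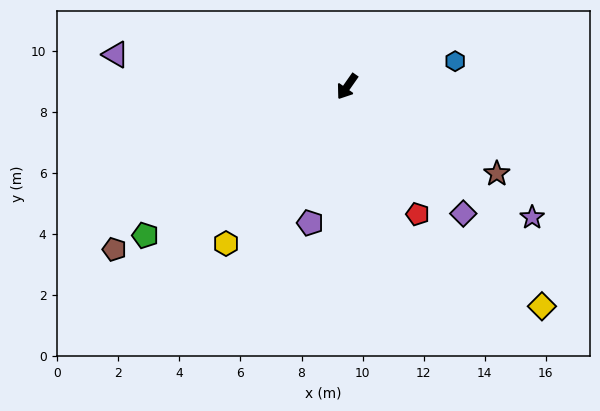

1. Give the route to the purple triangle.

turn right 63°, forward 7.7 m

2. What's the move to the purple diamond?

turn left 78°, forward 5.6 m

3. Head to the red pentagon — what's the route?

turn left 64°, forward 4.8 m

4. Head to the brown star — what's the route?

turn left 95°, forward 5.7 m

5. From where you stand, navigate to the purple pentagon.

turn left 20°, forward 4.6 m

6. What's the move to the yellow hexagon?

turn right 3°, forward 6.5 m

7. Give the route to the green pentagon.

turn right 19°, forward 8.2 m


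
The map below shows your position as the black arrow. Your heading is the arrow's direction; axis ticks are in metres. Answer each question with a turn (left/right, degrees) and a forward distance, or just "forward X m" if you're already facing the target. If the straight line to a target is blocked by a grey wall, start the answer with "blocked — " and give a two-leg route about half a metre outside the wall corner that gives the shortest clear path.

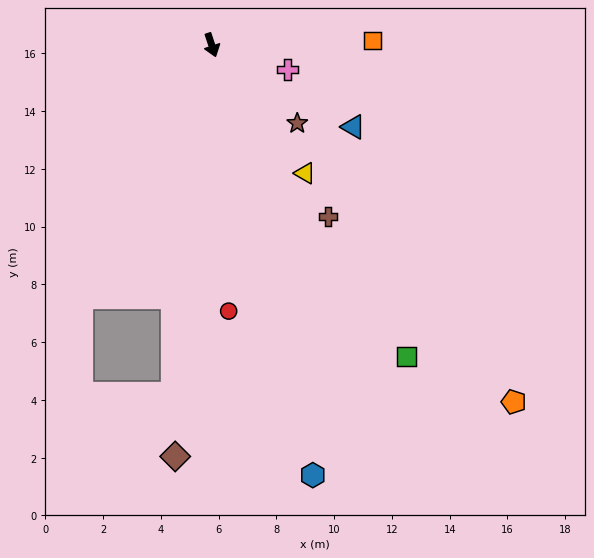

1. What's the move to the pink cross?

turn left 54°, forward 2.8 m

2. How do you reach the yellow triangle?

turn left 18°, forward 5.5 m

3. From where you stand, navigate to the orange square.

turn left 73°, forward 5.6 m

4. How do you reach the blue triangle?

turn left 42°, forward 5.7 m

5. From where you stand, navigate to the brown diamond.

turn right 23°, forward 14.3 m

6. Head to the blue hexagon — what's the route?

turn right 5°, forward 15.3 m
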